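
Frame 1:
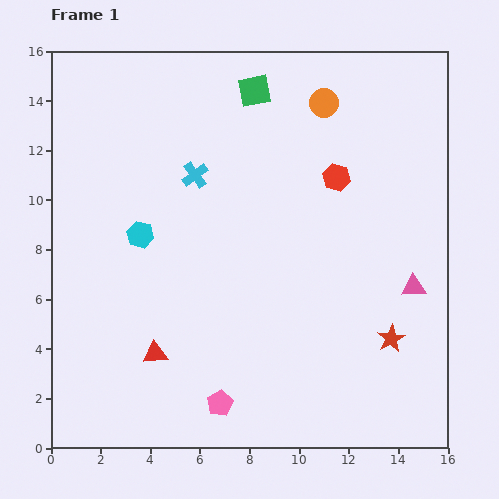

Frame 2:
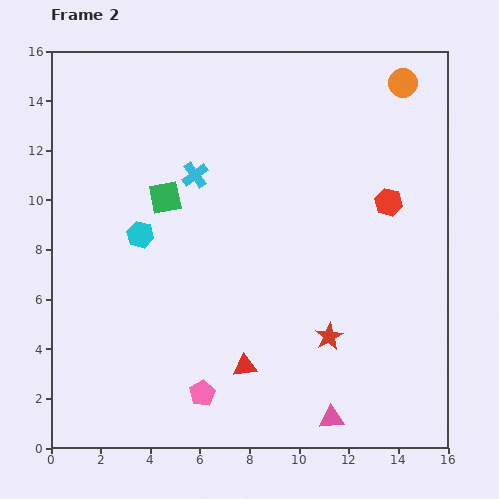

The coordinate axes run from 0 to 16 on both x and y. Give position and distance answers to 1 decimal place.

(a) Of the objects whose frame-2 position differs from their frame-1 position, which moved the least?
the pink pentagon

(moved 0.8)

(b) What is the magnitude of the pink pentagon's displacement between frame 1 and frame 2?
0.8

The pink pentagon moved from (6.8, 1.8) to (6.1, 2.2), a distance of √(0.7² + 0.4²) ≈ 0.8.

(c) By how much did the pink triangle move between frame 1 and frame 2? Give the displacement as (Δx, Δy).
(-3.3, -5.3)

The pink triangle was at (14.6, 6.5) in frame 1 and (11.3, 1.2) in frame 2.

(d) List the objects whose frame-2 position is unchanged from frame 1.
the cyan hexagon, the cyan cross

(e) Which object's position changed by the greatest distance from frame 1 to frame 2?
the pink triangle

(moved 6.2; next 5.6)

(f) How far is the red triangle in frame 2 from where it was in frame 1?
3.6

The red triangle moved from (4.2, 3.8) to (7.8, 3.3), a distance of √(3.6² + 0.5²) ≈ 3.6.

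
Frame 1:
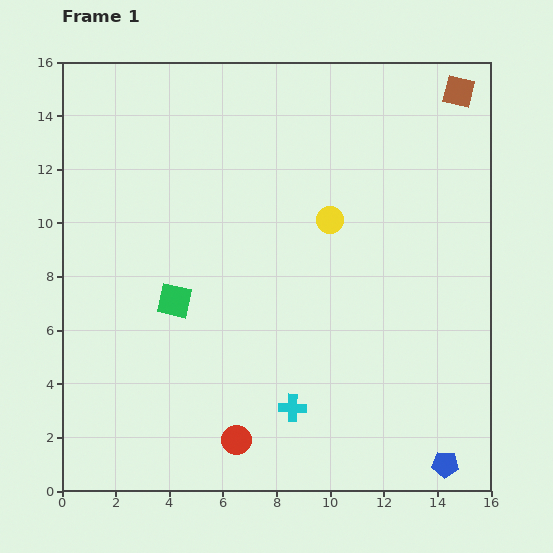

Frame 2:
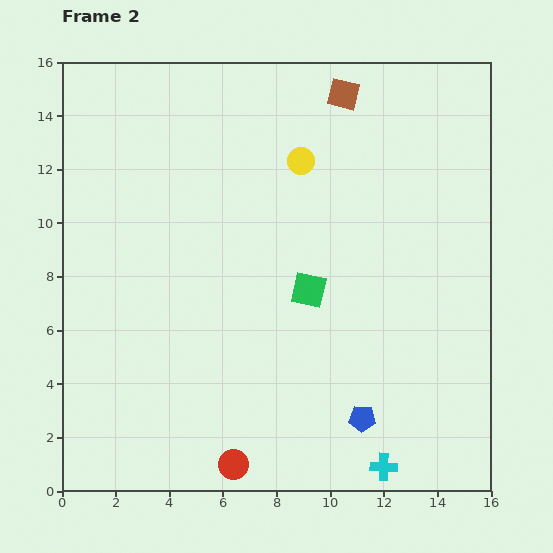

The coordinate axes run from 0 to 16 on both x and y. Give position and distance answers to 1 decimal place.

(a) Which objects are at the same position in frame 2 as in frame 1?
none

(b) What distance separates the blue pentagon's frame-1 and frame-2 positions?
3.5

The blue pentagon moved from (14.3, 1.0) to (11.2, 2.7), a distance of √(3.1² + 1.7²) ≈ 3.5.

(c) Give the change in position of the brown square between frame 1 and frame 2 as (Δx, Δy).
(-4.3, -0.1)

The brown square was at (14.8, 14.9) in frame 1 and (10.5, 14.8) in frame 2.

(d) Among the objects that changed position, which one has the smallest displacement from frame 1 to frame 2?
the red circle

(moved 0.9)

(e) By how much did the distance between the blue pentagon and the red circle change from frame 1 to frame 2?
-2.8

Distance in frame 1: 7.9. Distance in frame 2: 5.1.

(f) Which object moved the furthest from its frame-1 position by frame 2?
the green square

(moved 5.0; next 4.3)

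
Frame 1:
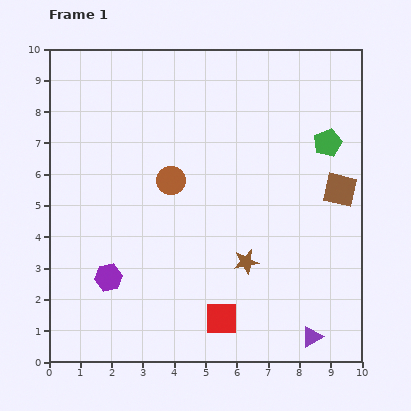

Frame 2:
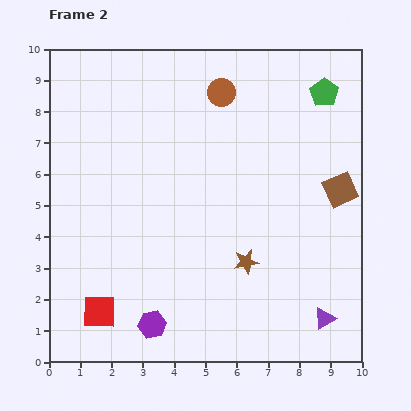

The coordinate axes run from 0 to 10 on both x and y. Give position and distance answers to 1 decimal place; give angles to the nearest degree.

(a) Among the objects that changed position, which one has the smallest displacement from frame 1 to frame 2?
the purple triangle

(moved 0.7)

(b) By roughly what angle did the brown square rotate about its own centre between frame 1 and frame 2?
37° counter-clockwise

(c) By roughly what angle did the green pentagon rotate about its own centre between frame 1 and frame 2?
15° counter-clockwise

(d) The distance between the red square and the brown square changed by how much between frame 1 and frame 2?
+3.0

Distance in frame 1: 5.6. Distance in frame 2: 8.6.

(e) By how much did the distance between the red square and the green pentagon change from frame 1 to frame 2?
+3.4

Distance in frame 1: 6.6. Distance in frame 2: 10.0.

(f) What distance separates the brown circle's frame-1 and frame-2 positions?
3.2

The brown circle moved from (3.9, 5.8) to (5.5, 8.6), a distance of √(1.6² + 2.8²) ≈ 3.2.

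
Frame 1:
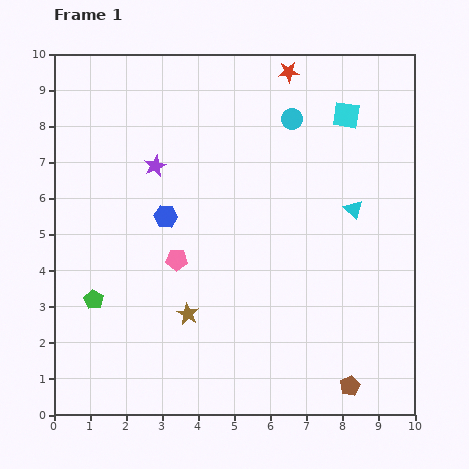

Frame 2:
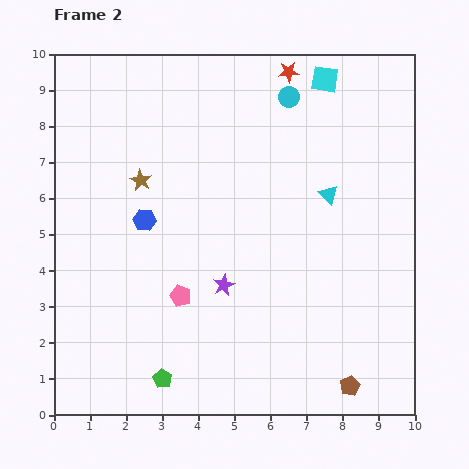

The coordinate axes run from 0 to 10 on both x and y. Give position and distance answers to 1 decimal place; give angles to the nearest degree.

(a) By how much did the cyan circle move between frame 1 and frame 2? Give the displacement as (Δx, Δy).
(-0.1, 0.6)

The cyan circle was at (6.6, 8.2) in frame 1 and (6.5, 8.8) in frame 2.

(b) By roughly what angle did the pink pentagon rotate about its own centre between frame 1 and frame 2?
19° clockwise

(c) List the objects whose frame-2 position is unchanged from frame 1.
the red star, the brown pentagon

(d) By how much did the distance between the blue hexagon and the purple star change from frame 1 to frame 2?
+1.4

Distance in frame 1: 1.4. Distance in frame 2: 2.8.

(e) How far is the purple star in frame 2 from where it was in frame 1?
3.8

The purple star moved from (2.8, 6.9) to (4.7, 3.6), a distance of √(1.9² + 3.3²) ≈ 3.8.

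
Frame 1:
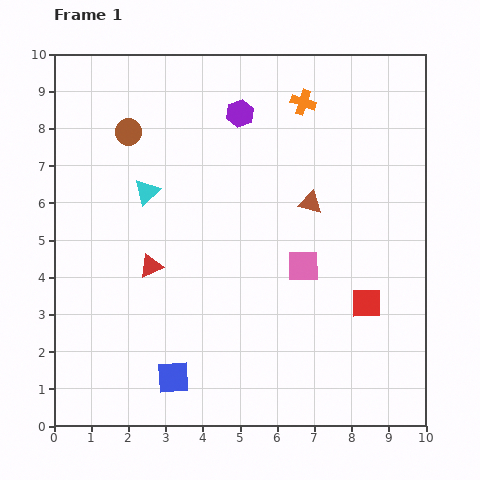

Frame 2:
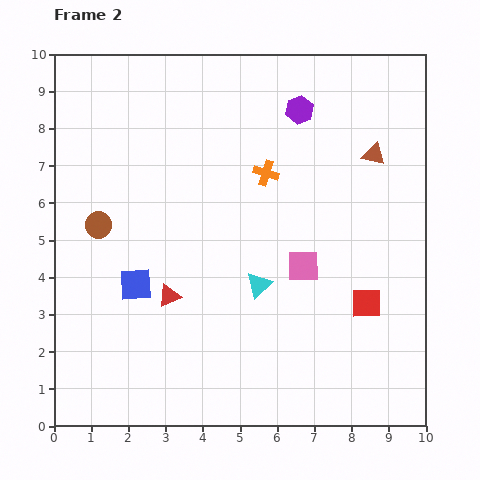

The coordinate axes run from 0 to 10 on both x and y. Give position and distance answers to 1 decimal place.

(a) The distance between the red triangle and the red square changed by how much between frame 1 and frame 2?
-0.6

Distance in frame 1: 5.9. Distance in frame 2: 5.3.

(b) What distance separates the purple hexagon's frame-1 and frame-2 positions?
1.6

The purple hexagon moved from (5.0, 8.4) to (6.6, 8.5), a distance of √(1.6² + 0.1²) ≈ 1.6.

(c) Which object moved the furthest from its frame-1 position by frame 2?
the cyan triangle

(moved 3.9; next 2.7)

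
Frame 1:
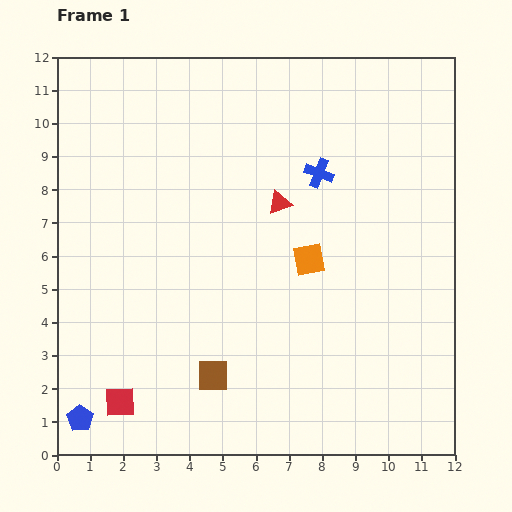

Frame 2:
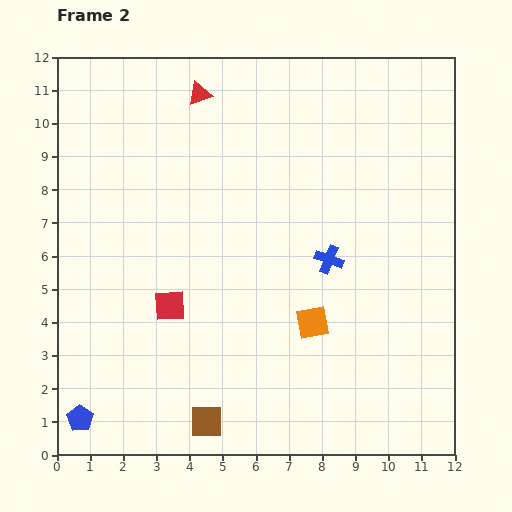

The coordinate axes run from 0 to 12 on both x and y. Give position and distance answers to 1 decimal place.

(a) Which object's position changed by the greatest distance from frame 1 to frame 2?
the red triangle

(moved 4.1; next 3.3)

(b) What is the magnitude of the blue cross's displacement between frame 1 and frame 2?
2.6

The blue cross moved from (7.9, 8.5) to (8.2, 5.9), a distance of √(0.3² + 2.6²) ≈ 2.6.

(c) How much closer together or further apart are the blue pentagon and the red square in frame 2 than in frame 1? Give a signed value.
+3.0

Distance in frame 1: 1.3. Distance in frame 2: 4.3.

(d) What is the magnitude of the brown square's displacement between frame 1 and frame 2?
1.4

The brown square moved from (4.7, 2.4) to (4.5, 1.0), a distance of √(0.2² + 1.4²) ≈ 1.4.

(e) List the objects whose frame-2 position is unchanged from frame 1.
the blue pentagon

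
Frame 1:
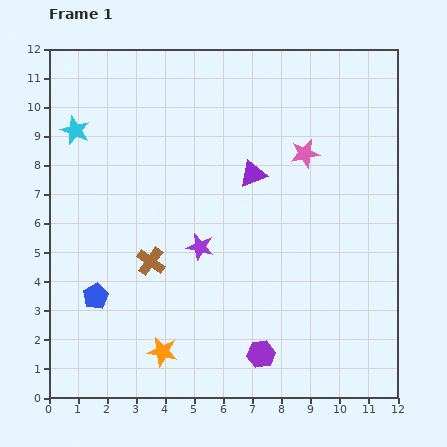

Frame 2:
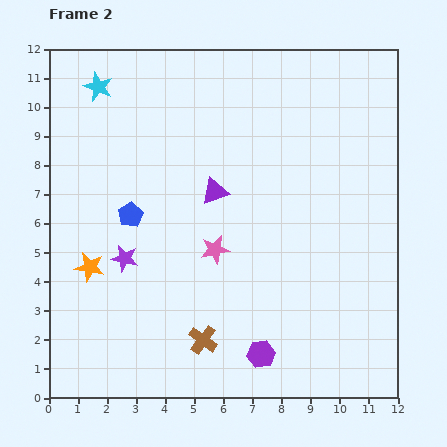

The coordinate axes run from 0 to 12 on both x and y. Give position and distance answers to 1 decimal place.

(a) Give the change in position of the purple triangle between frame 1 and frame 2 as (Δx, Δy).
(-1.3, -0.6)

The purple triangle was at (7.0, 7.7) in frame 1 and (5.7, 7.1) in frame 2.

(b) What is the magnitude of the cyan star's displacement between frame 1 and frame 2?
1.7

The cyan star moved from (0.9, 9.2) to (1.7, 10.7), a distance of √(0.8² + 1.5²) ≈ 1.7.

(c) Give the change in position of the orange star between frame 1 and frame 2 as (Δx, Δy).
(-2.5, 2.9)

The orange star was at (3.9, 1.6) in frame 1 and (1.4, 4.5) in frame 2.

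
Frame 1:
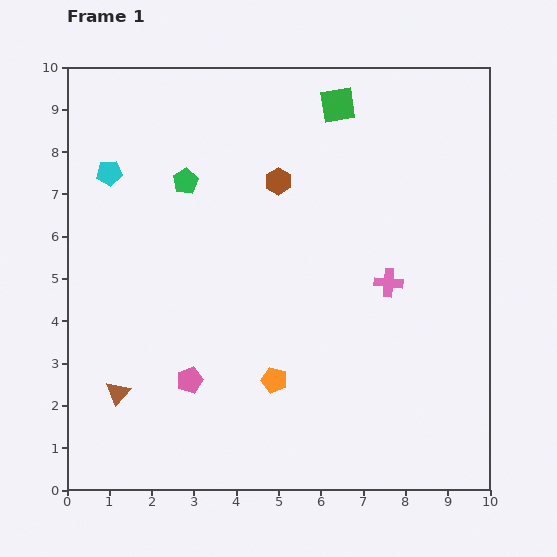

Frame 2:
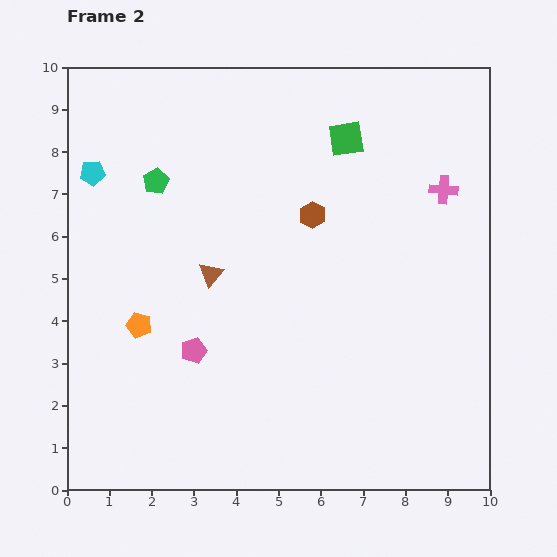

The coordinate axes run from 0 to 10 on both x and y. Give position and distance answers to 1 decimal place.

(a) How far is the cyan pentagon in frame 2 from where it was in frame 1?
0.4

The cyan pentagon moved from (1.0, 7.5) to (0.6, 7.5), a distance of √(0.4² + 0.0²) ≈ 0.4.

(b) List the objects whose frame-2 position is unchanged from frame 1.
none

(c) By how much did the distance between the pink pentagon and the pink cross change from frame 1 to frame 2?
+1.8

Distance in frame 1: 5.2. Distance in frame 2: 7.0.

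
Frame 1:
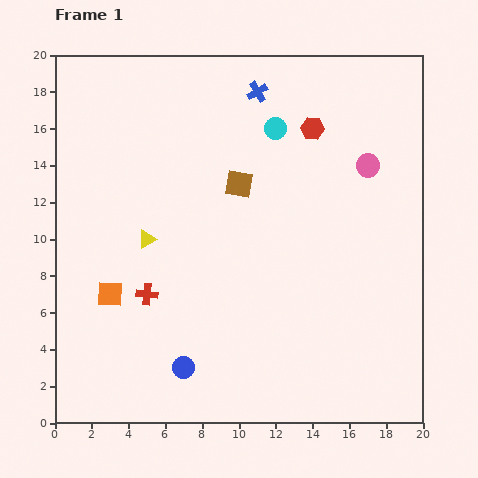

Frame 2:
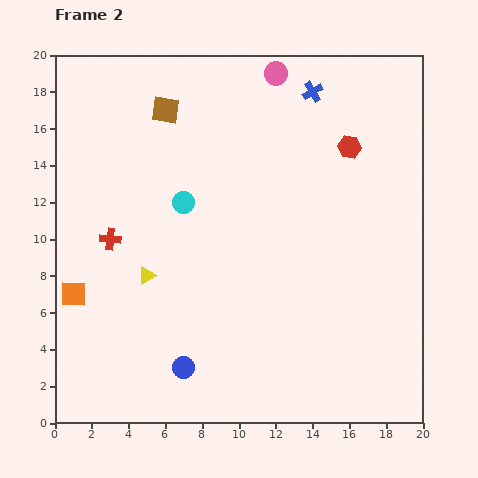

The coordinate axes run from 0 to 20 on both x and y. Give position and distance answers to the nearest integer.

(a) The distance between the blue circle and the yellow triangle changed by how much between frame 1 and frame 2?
-2

Distance in frame 1: 7. Distance in frame 2: 5.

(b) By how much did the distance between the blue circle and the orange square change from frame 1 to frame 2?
+1

Distance in frame 1: 6. Distance in frame 2: 7.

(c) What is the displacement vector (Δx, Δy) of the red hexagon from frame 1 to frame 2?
(2, -1)

The red hexagon was at (14, 16) in frame 1 and (16, 15) in frame 2.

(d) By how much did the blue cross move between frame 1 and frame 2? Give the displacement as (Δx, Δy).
(3, 0)

The blue cross was at (11, 18) in frame 1 and (14, 18) in frame 2.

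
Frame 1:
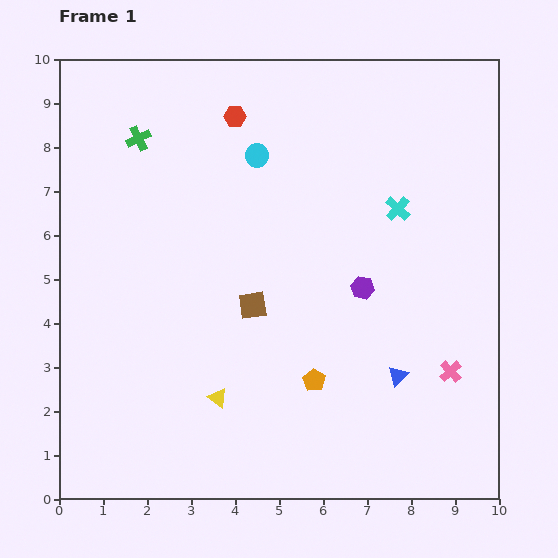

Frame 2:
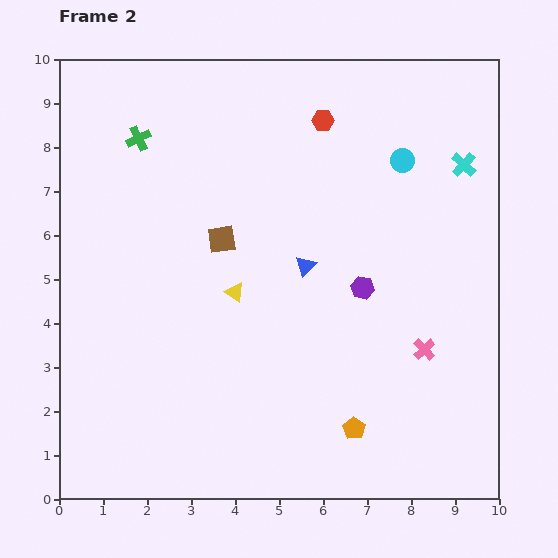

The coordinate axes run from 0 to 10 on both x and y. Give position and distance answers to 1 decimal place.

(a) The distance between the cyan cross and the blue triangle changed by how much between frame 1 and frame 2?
+0.5

Distance in frame 1: 3.8. Distance in frame 2: 4.3.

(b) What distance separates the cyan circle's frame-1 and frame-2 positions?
3.3

The cyan circle moved from (4.5, 7.8) to (7.8, 7.7), a distance of √(3.3² + 0.1²) ≈ 3.3.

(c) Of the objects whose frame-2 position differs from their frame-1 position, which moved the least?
the pink cross

(moved 0.8)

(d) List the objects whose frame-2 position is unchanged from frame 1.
the green cross, the purple hexagon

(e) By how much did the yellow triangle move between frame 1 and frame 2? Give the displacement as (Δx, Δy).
(0.4, 2.4)

The yellow triangle was at (3.6, 2.3) in frame 1 and (4.0, 4.7) in frame 2.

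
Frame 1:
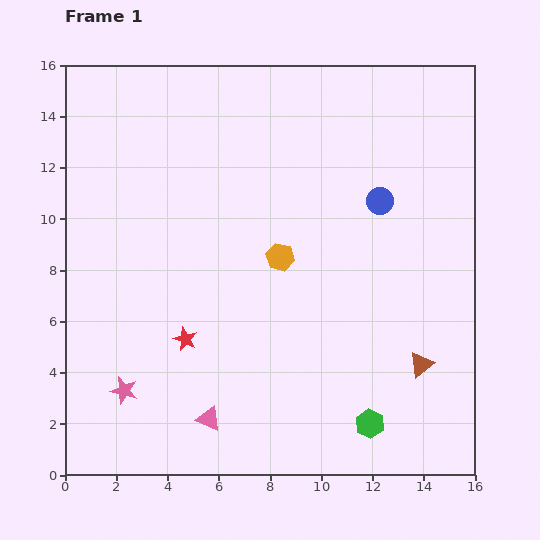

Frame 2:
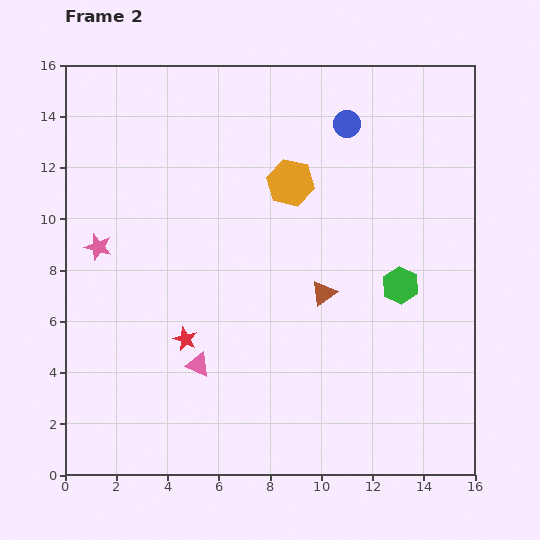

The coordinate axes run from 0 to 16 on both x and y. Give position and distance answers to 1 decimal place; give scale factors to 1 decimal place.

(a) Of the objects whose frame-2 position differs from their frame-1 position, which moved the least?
the pink triangle

(moved 2.1)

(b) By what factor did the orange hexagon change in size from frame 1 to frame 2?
1.7×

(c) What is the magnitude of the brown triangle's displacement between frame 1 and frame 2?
4.7

The brown triangle moved from (13.9, 4.3) to (10.1, 7.1), a distance of √(3.8² + 2.8²) ≈ 4.7.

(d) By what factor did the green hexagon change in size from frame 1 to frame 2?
1.3×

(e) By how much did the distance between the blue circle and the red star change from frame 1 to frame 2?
+1.2

Distance in frame 1: 9.3. Distance in frame 2: 10.5.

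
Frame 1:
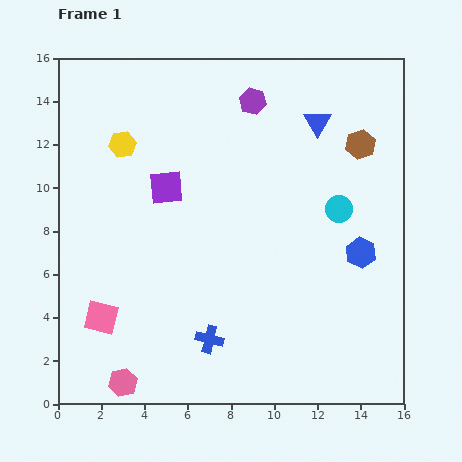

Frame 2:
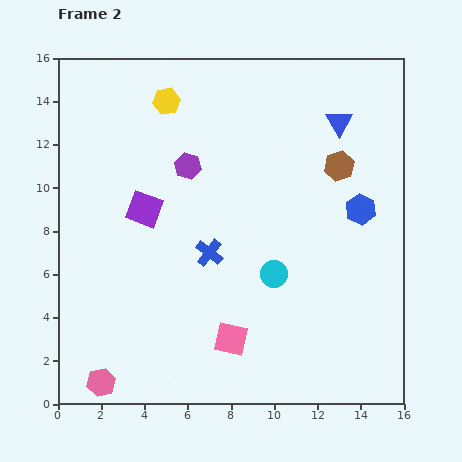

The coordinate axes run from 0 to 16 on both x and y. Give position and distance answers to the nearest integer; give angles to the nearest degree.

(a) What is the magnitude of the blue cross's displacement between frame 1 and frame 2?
4

The blue cross moved from (7, 3) to (7, 7), a distance of √(0² + 4²) ≈ 4.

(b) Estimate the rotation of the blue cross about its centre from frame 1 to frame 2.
24° clockwise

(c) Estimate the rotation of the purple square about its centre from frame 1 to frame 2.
26° clockwise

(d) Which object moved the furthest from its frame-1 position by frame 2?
the pink square

(moved 6; next 4)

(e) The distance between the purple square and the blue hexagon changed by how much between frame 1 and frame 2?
+1

Distance in frame 1: 9. Distance in frame 2: 10.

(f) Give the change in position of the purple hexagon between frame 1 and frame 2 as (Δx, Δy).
(-3, -3)

The purple hexagon was at (9, 14) in frame 1 and (6, 11) in frame 2.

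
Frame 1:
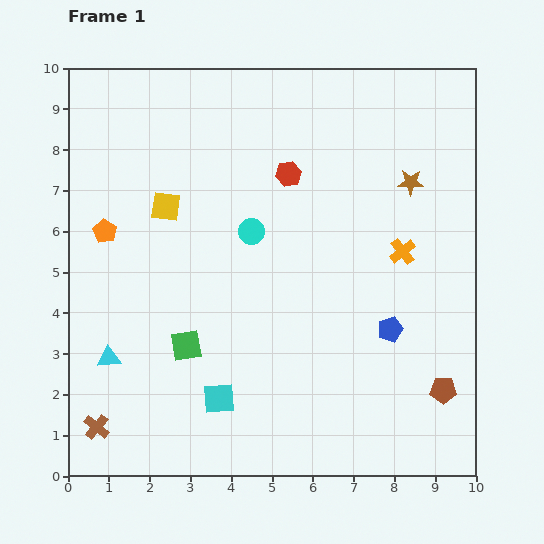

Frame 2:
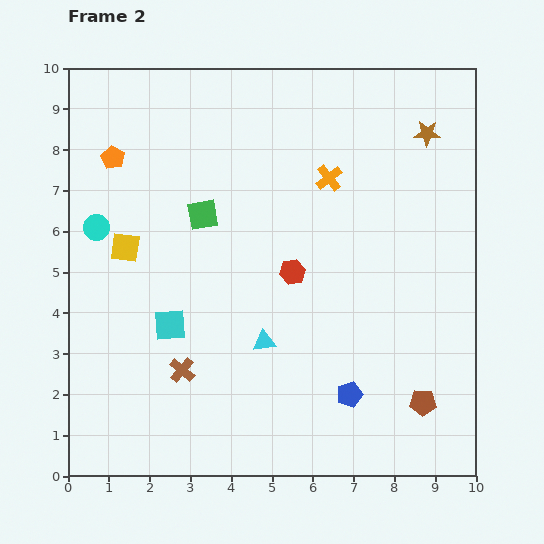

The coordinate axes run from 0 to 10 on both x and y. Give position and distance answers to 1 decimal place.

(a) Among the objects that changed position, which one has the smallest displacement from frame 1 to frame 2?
the brown pentagon

(moved 0.6)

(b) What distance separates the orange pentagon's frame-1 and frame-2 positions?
1.8

The orange pentagon moved from (0.9, 6.0) to (1.1, 7.8), a distance of √(0.2² + 1.8²) ≈ 1.8.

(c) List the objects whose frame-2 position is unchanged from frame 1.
none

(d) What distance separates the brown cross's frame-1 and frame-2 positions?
2.5

The brown cross moved from (0.7, 1.2) to (2.8, 2.6), a distance of √(2.1² + 1.4²) ≈ 2.5.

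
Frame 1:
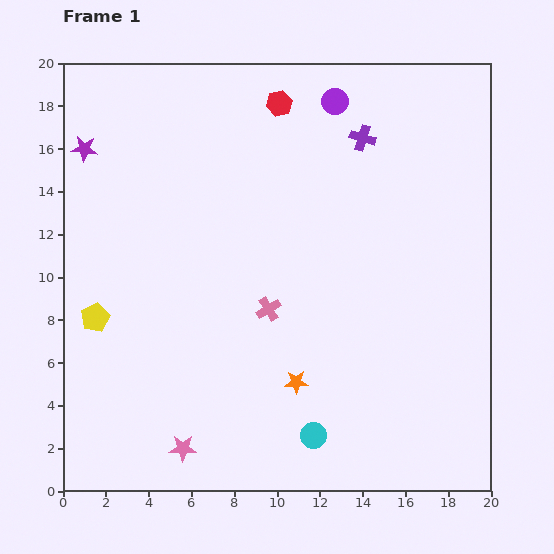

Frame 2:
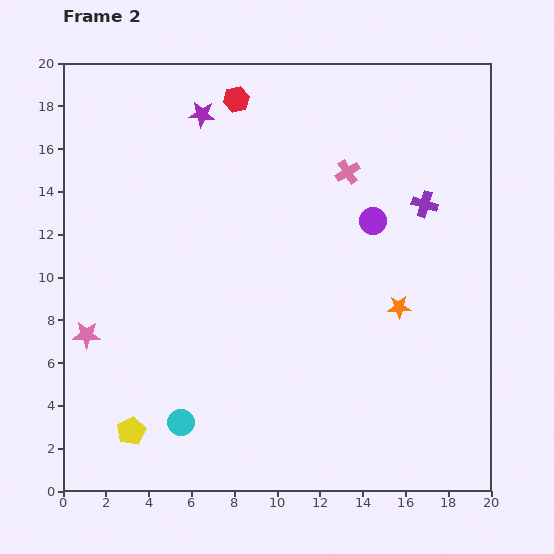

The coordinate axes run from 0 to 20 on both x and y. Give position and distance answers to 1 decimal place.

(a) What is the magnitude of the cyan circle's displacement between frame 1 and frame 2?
6.2

The cyan circle moved from (11.7, 2.6) to (5.5, 3.2), a distance of √(6.2² + 0.6²) ≈ 6.2.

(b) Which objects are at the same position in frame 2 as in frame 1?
none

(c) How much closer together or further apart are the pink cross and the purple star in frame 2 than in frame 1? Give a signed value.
-4.1

Distance in frame 1: 11.4. Distance in frame 2: 7.3.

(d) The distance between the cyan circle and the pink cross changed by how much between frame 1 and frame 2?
+7.8

Distance in frame 1: 6.3. Distance in frame 2: 14.1.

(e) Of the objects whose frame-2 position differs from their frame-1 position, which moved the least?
the red hexagon

(moved 2.0)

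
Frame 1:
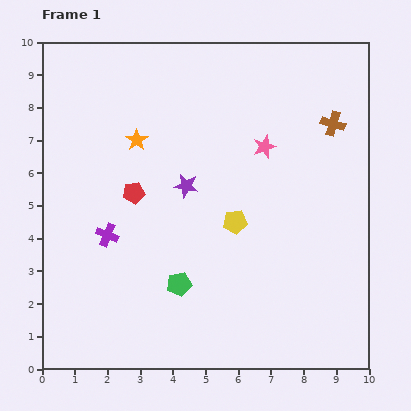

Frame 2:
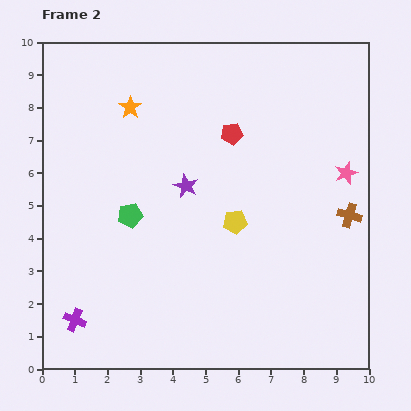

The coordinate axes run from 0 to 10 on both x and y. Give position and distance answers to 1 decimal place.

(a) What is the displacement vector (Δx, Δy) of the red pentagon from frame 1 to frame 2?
(3.0, 1.8)

The red pentagon was at (2.8, 5.4) in frame 1 and (5.8, 7.2) in frame 2.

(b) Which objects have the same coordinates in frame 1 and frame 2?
the purple star, the yellow pentagon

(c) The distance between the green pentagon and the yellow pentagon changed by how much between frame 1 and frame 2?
+0.7

Distance in frame 1: 2.5. Distance in frame 2: 3.2.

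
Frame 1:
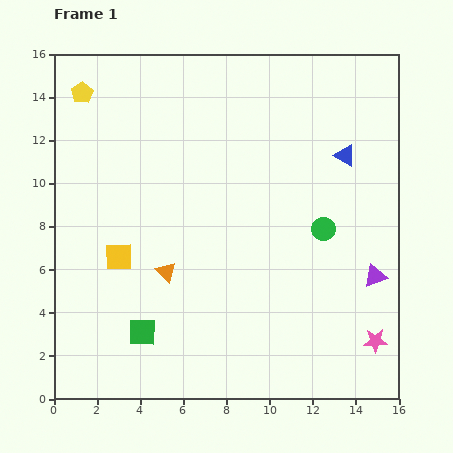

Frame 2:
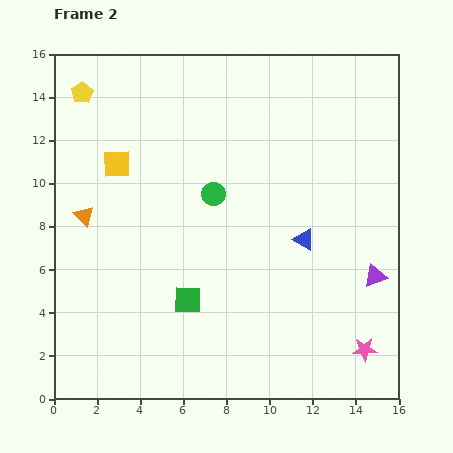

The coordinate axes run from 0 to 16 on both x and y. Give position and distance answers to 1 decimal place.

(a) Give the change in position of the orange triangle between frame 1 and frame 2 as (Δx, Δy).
(-3.8, 2.6)

The orange triangle was at (5.2, 5.9) in frame 1 and (1.4, 8.5) in frame 2.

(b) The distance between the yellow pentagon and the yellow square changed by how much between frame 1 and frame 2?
-4.1

Distance in frame 1: 7.8. Distance in frame 2: 3.7.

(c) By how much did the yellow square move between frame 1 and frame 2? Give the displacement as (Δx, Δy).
(-0.1, 4.3)

The yellow square was at (3.0, 6.6) in frame 1 and (2.9, 10.9) in frame 2.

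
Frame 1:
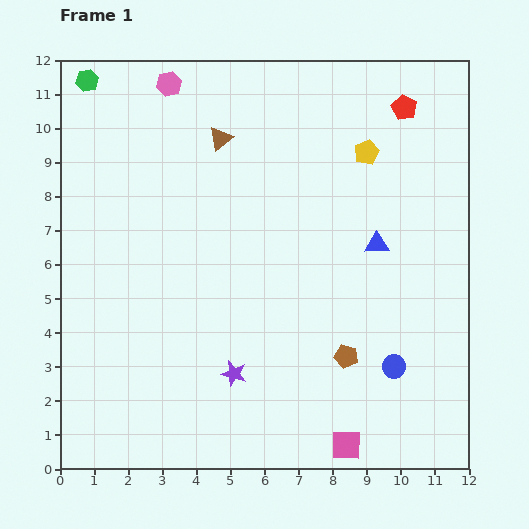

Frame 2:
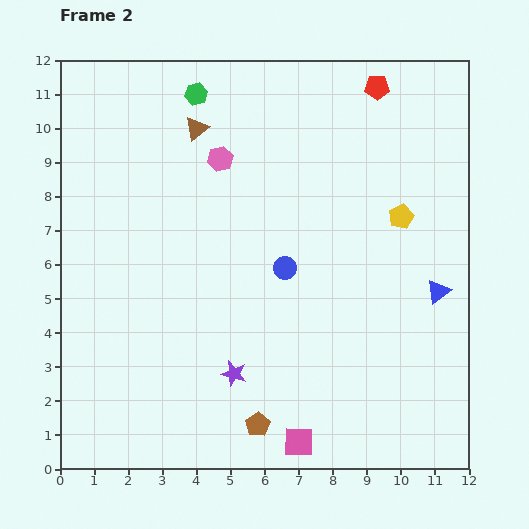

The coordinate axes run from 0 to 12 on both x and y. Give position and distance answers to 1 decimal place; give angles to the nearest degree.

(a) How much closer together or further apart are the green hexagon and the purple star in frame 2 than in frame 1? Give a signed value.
-1.3

Distance in frame 1: 9.6. Distance in frame 2: 8.3.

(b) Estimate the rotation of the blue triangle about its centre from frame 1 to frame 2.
37° counter-clockwise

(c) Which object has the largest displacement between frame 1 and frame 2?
the blue circle

(moved 4.3; next 3.3)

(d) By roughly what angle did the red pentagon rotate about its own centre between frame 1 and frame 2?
27° counter-clockwise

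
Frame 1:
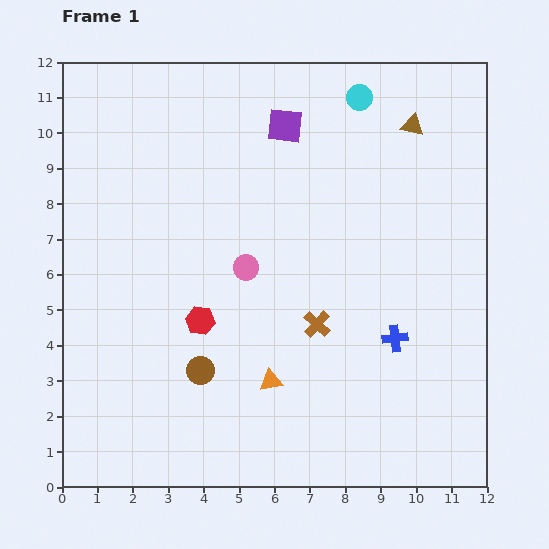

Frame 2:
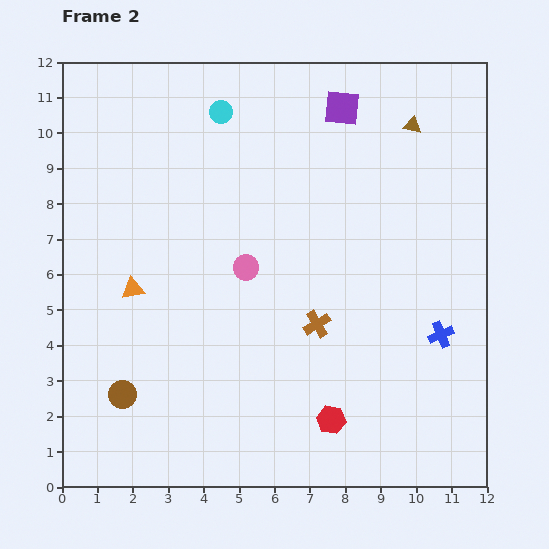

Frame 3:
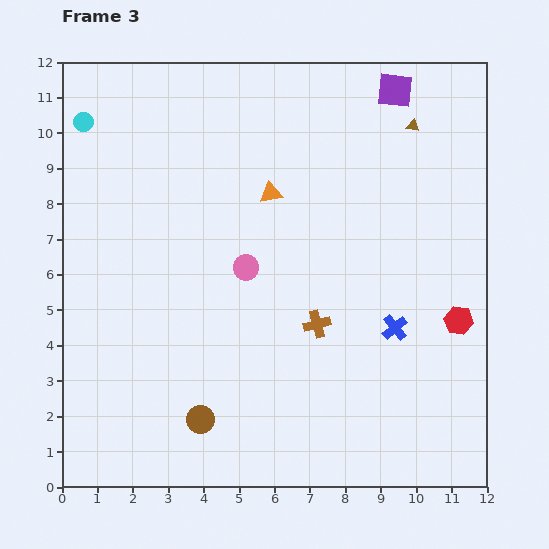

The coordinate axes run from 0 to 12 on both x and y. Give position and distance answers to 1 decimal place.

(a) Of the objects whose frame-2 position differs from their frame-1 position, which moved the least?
the blue cross

(moved 1.3)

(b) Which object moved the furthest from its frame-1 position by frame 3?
the cyan circle

(moved 7.8; next 7.3)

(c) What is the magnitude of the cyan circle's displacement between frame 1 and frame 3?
7.8

The cyan circle moved from (8.4, 11.0) to (0.6, 10.3), a distance of √(7.8² + 0.7²) ≈ 7.8.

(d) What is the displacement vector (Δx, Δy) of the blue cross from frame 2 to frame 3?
(-1.3, 0.2)

The blue cross was at (10.7, 4.3) in frame 2 and (9.4, 4.5) in frame 3.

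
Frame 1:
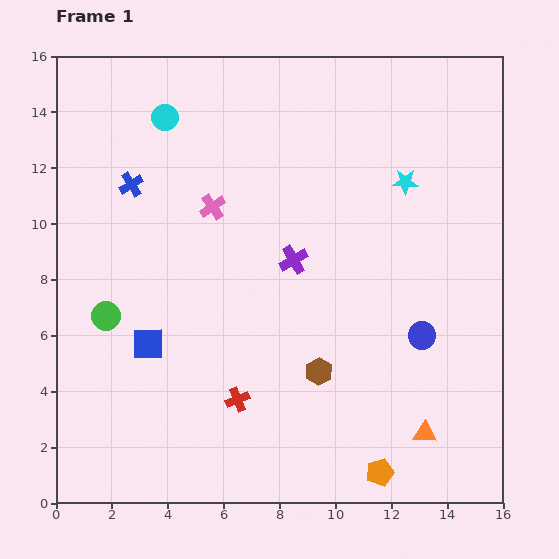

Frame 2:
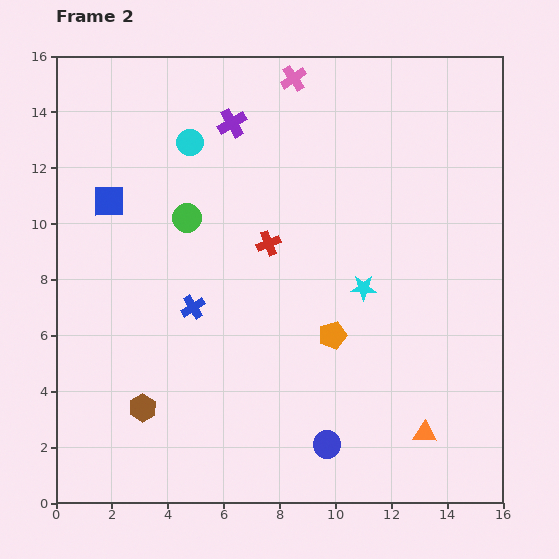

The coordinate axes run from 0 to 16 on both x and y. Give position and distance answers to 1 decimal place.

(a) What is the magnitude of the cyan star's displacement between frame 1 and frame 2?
4.1

The cyan star moved from (12.5, 11.5) to (11.0, 7.7), a distance of √(1.5² + 3.8²) ≈ 4.1.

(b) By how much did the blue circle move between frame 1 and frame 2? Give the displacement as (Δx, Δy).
(-3.4, -3.9)

The blue circle was at (13.1, 6.0) in frame 1 and (9.7, 2.1) in frame 2.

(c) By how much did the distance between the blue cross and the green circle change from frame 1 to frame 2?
-1.6

Distance in frame 1: 4.8. Distance in frame 2: 3.2.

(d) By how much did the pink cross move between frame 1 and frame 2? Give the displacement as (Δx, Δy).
(2.9, 4.6)

The pink cross was at (5.6, 10.6) in frame 1 and (8.5, 15.2) in frame 2.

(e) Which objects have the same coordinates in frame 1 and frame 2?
the orange triangle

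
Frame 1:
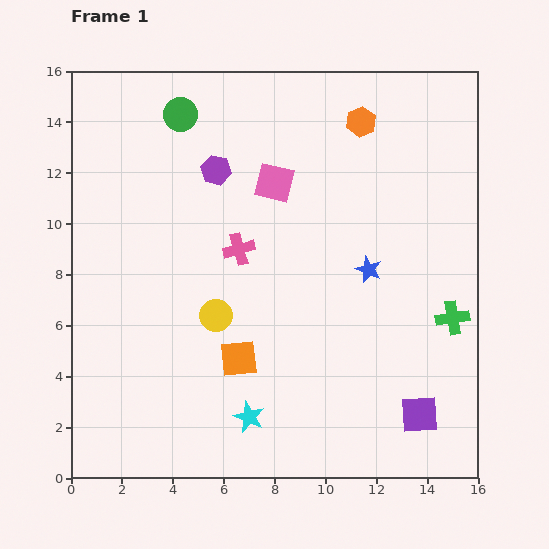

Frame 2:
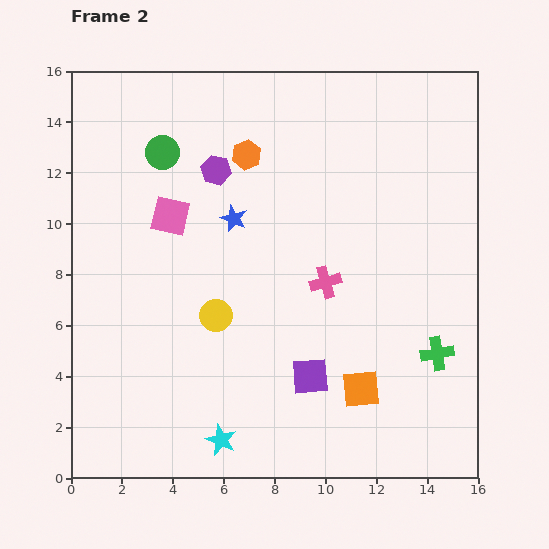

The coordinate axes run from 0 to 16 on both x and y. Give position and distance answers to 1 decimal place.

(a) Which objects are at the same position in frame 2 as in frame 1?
the yellow circle, the purple hexagon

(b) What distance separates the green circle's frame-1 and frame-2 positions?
1.7

The green circle moved from (4.3, 14.3) to (3.6, 12.8), a distance of √(0.7² + 1.5²) ≈ 1.7.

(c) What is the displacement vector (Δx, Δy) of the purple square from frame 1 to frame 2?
(-4.3, 1.5)

The purple square was at (13.7, 2.5) in frame 1 and (9.4, 4.0) in frame 2.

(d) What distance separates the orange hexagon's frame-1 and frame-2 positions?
4.7

The orange hexagon moved from (11.4, 14.0) to (6.9, 12.7), a distance of √(4.5² + 1.3²) ≈ 4.7.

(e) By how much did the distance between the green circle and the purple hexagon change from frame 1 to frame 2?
-0.4

Distance in frame 1: 2.6. Distance in frame 2: 2.2.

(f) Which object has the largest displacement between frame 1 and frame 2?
the blue star

(moved 5.7; next 4.9)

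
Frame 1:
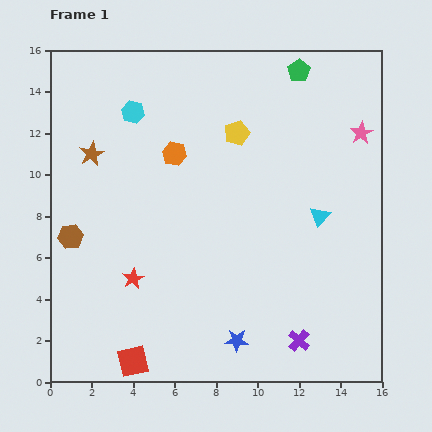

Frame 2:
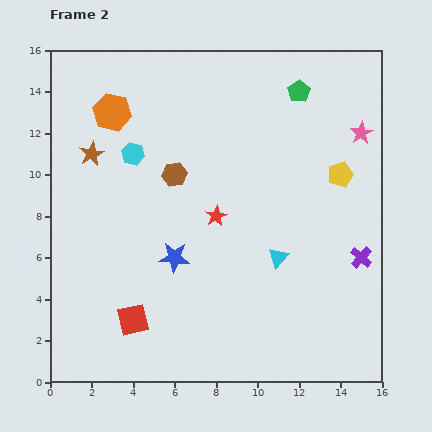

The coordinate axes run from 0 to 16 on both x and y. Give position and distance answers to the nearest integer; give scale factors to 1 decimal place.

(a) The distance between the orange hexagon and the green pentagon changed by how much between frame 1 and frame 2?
+2

Distance in frame 1: 7. Distance in frame 2: 9.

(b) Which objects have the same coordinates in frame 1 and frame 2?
the brown star, the pink star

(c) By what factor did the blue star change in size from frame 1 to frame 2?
1.3×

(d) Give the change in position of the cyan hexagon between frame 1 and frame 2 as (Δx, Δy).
(0, -2)

The cyan hexagon was at (4, 13) in frame 1 and (4, 11) in frame 2.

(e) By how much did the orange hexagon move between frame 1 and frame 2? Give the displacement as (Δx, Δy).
(-3, 2)

The orange hexagon was at (6, 11) in frame 1 and (3, 13) in frame 2.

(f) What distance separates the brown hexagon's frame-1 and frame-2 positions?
6

The brown hexagon moved from (1, 7) to (6, 10), a distance of √(5² + 3²) ≈ 6.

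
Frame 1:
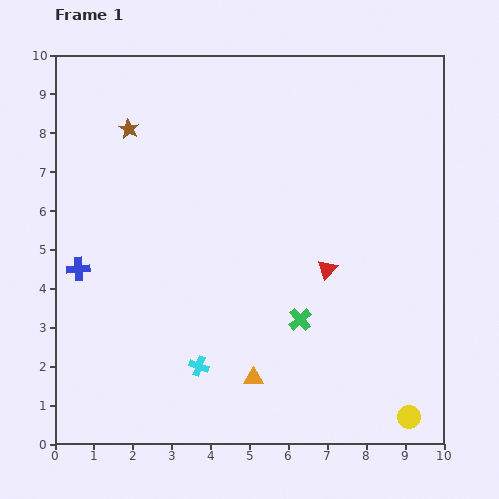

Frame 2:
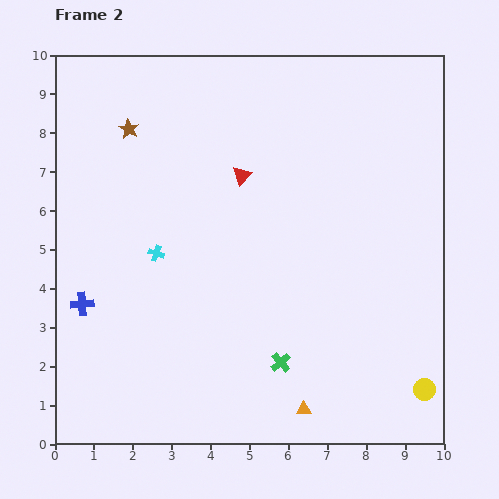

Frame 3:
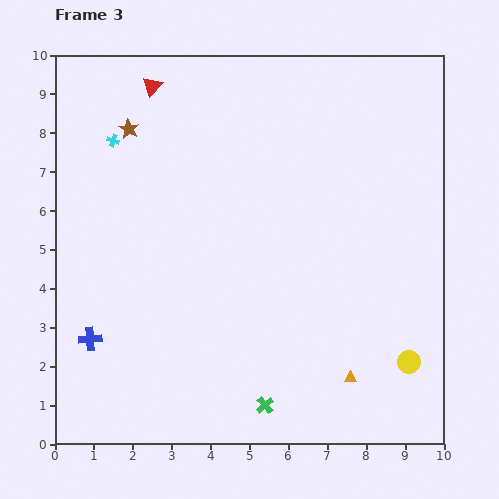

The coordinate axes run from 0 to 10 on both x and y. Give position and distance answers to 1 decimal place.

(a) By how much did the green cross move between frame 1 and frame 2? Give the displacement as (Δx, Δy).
(-0.5, -1.1)

The green cross was at (6.3, 3.2) in frame 1 and (5.8, 2.1) in frame 2.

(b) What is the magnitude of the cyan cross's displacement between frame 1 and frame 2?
3.1

The cyan cross moved from (3.7, 2.0) to (2.6, 4.9), a distance of √(1.1² + 2.9²) ≈ 3.1.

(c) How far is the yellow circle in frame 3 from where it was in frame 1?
1.4

The yellow circle moved from (9.1, 0.7) to (9.1, 2.1), a distance of √(0.0² + 1.4²) ≈ 1.4.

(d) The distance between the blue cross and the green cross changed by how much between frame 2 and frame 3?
-0.5

Distance in frame 2: 5.3. Distance in frame 3: 4.8.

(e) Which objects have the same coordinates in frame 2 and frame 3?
the brown star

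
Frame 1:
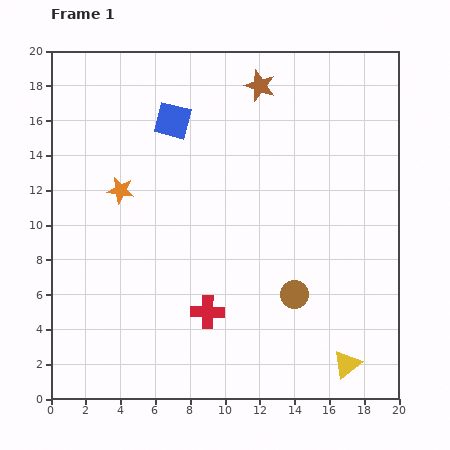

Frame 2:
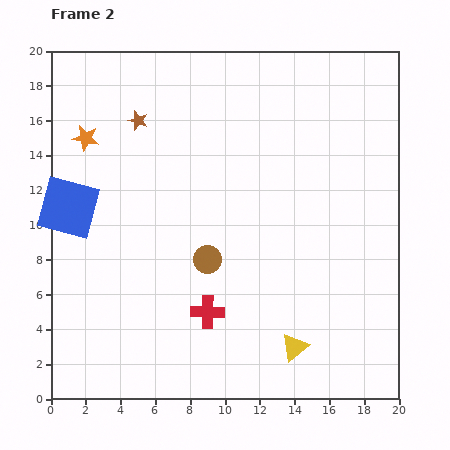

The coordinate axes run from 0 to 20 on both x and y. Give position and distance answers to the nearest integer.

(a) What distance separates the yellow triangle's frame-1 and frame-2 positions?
3

The yellow triangle moved from (17, 2) to (14, 3), a distance of √(3² + 1²) ≈ 3.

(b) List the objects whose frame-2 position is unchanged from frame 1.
the red cross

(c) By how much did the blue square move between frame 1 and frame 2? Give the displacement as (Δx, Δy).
(-6, -5)

The blue square was at (7, 16) in frame 1 and (1, 11) in frame 2.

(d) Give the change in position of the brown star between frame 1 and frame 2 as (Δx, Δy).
(-7, -2)

The brown star was at (12, 18) in frame 1 and (5, 16) in frame 2.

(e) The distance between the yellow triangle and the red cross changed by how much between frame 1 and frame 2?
-4

Distance in frame 1: 9. Distance in frame 2: 5.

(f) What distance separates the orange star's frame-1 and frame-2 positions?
4

The orange star moved from (4, 12) to (2, 15), a distance of √(2² + 3²) ≈ 4.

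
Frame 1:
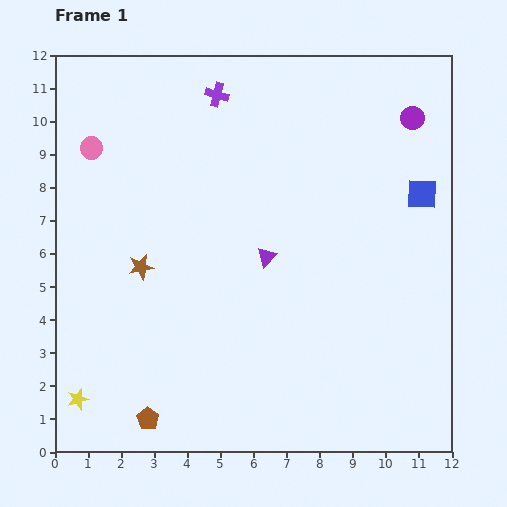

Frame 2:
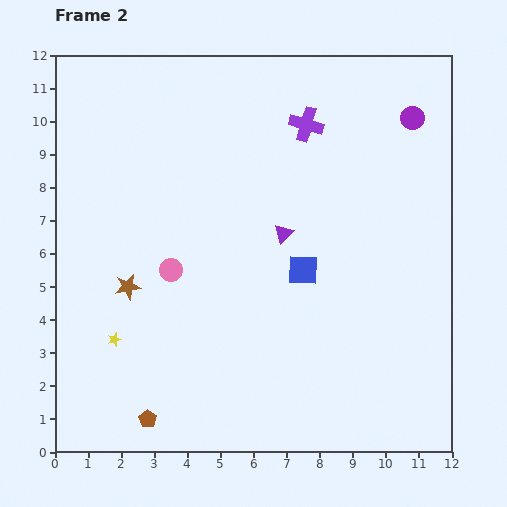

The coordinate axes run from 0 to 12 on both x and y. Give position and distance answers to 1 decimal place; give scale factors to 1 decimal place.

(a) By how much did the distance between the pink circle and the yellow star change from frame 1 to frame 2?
-4.9

Distance in frame 1: 7.6. Distance in frame 2: 2.7.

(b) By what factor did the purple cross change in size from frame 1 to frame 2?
1.4×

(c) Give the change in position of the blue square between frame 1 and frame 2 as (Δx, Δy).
(-3.6, -2.3)

The blue square was at (11.1, 7.8) in frame 1 and (7.5, 5.5) in frame 2.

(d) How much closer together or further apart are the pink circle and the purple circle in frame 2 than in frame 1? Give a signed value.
-1.1

Distance in frame 1: 9.7. Distance in frame 2: 8.6.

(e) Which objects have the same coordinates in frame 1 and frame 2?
the purple circle, the brown pentagon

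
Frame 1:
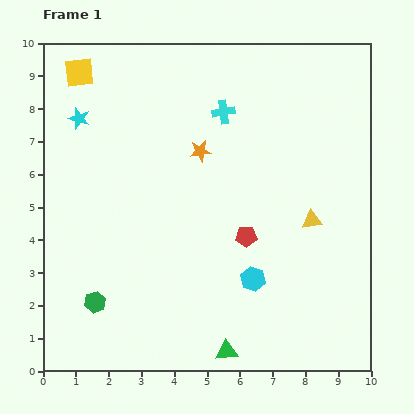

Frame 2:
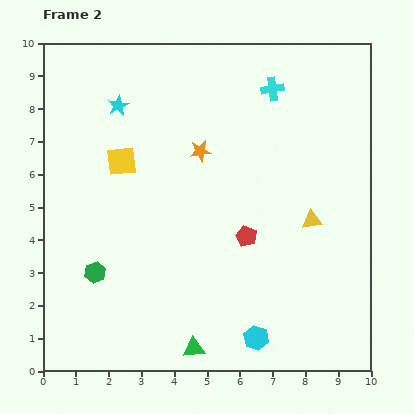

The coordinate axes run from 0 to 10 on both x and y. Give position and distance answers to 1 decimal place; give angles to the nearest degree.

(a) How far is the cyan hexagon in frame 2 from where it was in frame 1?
1.8

The cyan hexagon moved from (6.4, 2.8) to (6.5, 1.0), a distance of √(0.1² + 1.8²) ≈ 1.8.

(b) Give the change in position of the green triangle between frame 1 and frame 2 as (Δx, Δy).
(-1.0, 0.1)

The green triangle was at (5.6, 0.6) in frame 1 and (4.6, 0.7) in frame 2.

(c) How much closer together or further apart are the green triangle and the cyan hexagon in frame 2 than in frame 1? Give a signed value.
-0.4

Distance in frame 1: 2.3. Distance in frame 2: 1.9.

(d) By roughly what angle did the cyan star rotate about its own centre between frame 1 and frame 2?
27° clockwise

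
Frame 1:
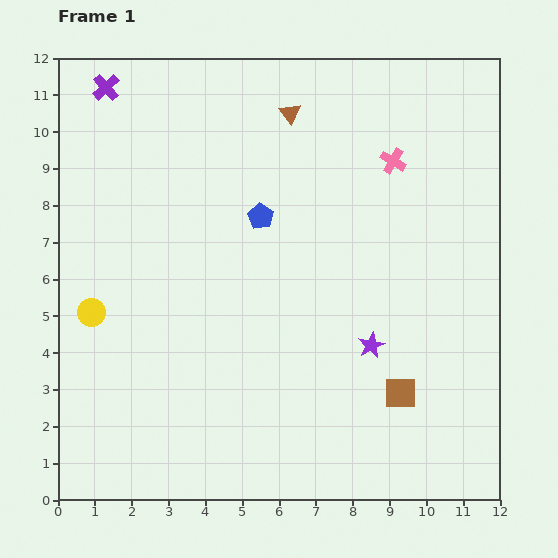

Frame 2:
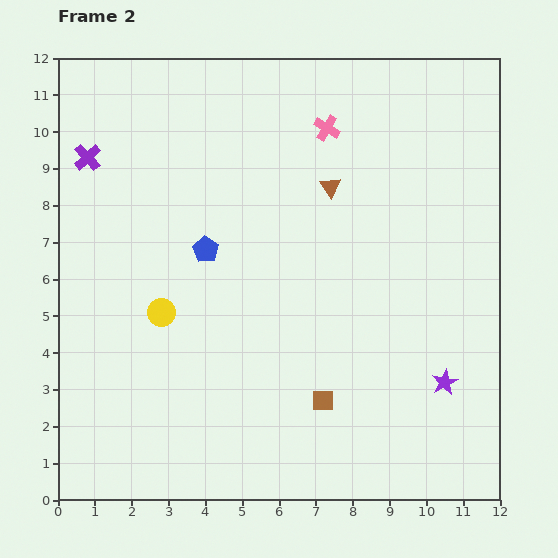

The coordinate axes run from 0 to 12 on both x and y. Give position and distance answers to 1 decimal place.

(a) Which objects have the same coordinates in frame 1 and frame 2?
none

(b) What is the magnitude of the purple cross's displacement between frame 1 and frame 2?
2.0

The purple cross moved from (1.3, 11.2) to (0.8, 9.3), a distance of √(0.5² + 1.9²) ≈ 2.0.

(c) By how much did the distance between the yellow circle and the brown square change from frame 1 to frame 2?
-3.7

Distance in frame 1: 8.7. Distance in frame 2: 5.0.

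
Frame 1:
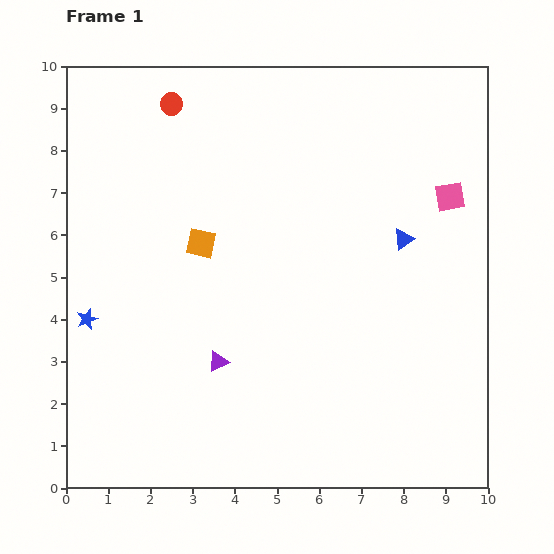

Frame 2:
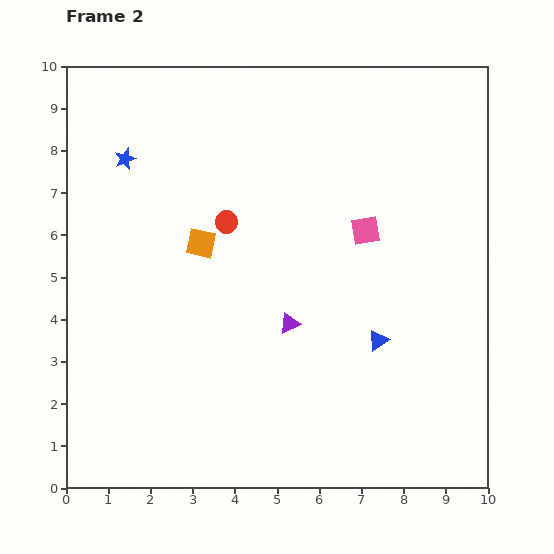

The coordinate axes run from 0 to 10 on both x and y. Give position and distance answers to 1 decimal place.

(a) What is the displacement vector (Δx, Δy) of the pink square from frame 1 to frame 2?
(-2.0, -0.8)

The pink square was at (9.1, 6.9) in frame 1 and (7.1, 6.1) in frame 2.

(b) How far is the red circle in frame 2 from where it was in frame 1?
3.1

The red circle moved from (2.5, 9.1) to (3.8, 6.3), a distance of √(1.3² + 2.8²) ≈ 3.1.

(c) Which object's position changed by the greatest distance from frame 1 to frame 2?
the blue star

(moved 3.9; next 3.1)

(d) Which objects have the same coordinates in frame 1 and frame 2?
the orange square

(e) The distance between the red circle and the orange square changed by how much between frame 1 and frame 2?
-2.6

Distance in frame 1: 3.4. Distance in frame 2: 0.8.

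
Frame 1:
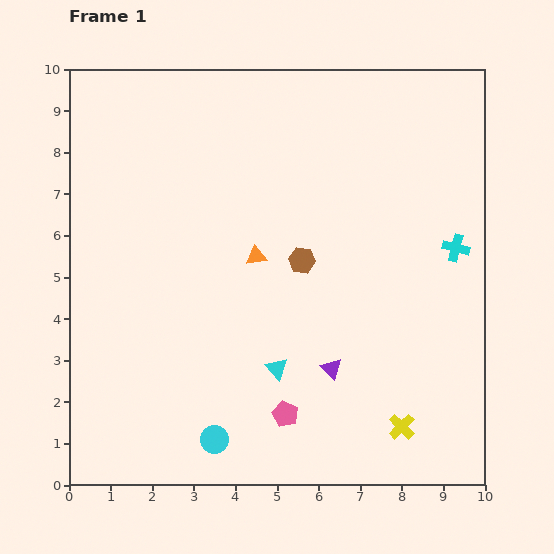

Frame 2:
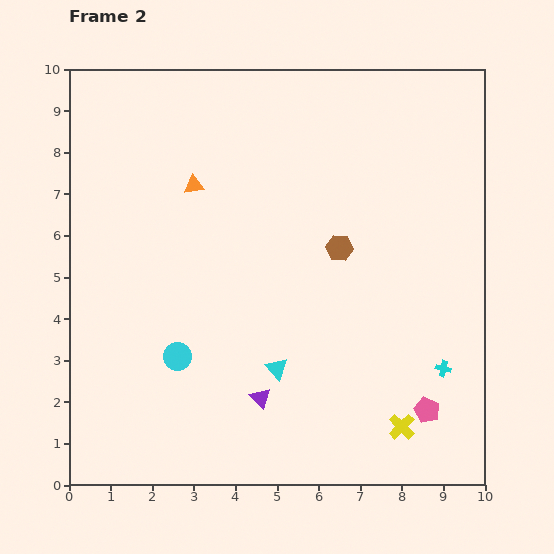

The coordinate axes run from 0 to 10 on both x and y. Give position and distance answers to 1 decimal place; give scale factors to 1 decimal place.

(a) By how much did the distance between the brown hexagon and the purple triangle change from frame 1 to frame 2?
+1.4

Distance in frame 1: 2.7. Distance in frame 2: 4.1.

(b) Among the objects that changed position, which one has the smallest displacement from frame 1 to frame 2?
the brown hexagon

(moved 0.9)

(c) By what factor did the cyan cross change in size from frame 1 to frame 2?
0.6×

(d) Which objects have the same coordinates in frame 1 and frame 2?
the yellow cross, the cyan triangle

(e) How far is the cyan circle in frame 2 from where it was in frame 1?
2.2

The cyan circle moved from (3.5, 1.1) to (2.6, 3.1), a distance of √(0.9² + 2.0²) ≈ 2.2.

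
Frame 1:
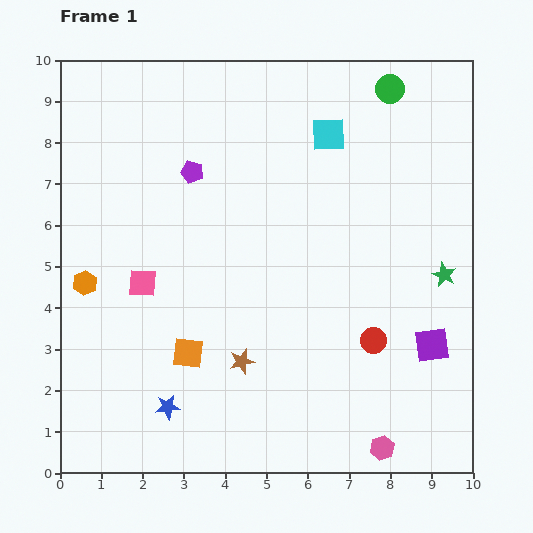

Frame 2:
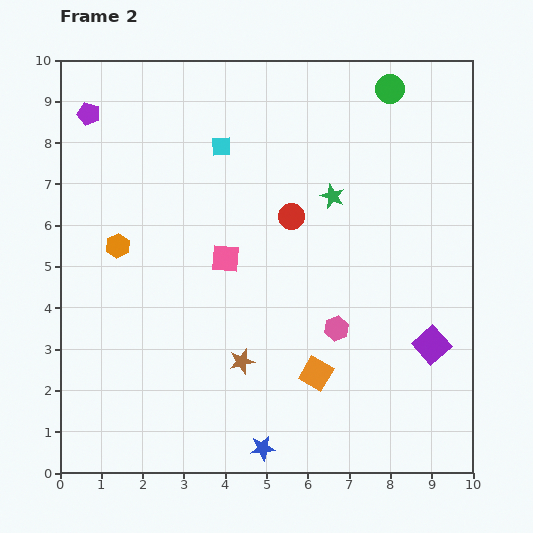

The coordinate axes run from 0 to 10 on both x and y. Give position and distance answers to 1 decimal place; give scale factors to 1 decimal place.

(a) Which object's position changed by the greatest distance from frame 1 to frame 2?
the red circle

(moved 3.6; next 3.3)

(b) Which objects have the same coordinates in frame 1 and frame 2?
the purple square, the brown star, the green circle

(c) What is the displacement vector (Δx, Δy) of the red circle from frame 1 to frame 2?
(-2.0, 3.0)

The red circle was at (7.6, 3.2) in frame 1 and (5.6, 6.2) in frame 2.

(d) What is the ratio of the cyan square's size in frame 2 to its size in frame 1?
0.6×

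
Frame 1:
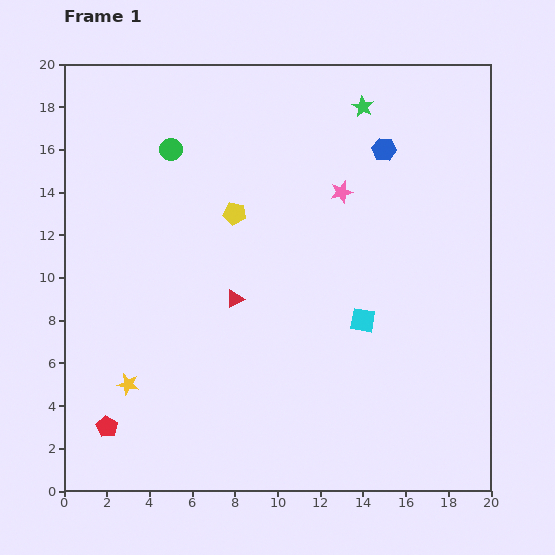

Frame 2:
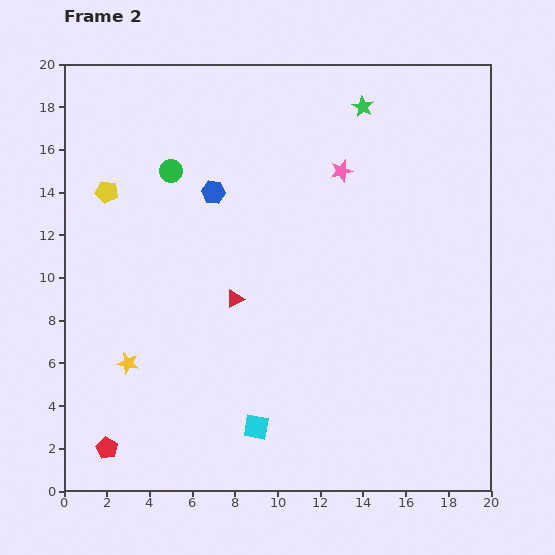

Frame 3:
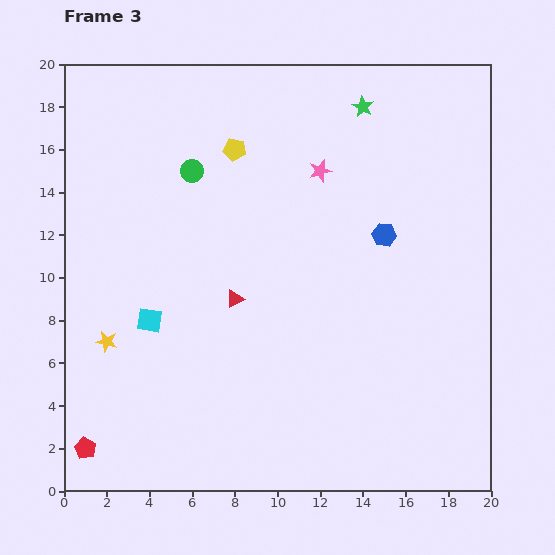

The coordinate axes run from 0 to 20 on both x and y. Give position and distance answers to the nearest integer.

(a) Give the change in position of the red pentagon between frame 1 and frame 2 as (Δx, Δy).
(0, -1)

The red pentagon was at (2, 3) in frame 1 and (2, 2) in frame 2.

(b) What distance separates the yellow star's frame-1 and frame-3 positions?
2

The yellow star moved from (3, 5) to (2, 7), a distance of √(1² + 2²) ≈ 2.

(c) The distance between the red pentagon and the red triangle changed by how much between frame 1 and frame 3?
+2

Distance in frame 1: 8. Distance in frame 3: 10.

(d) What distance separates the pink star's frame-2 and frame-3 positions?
1

The pink star moved from (13, 15) to (12, 15), a distance of √(1² + 0²) ≈ 1.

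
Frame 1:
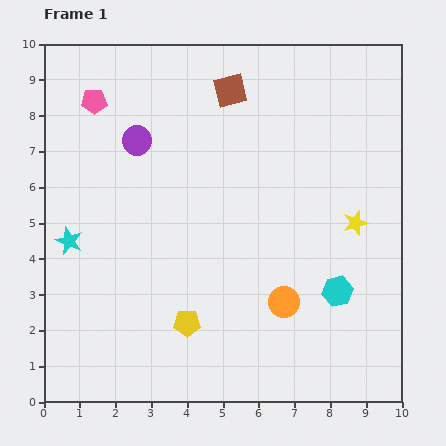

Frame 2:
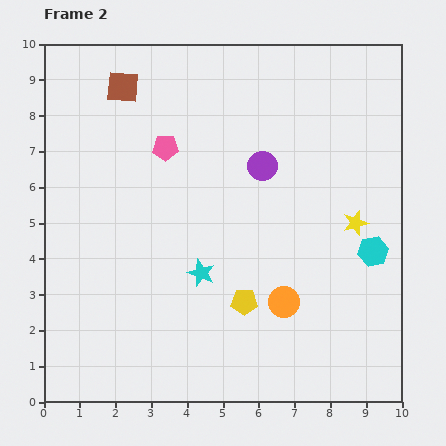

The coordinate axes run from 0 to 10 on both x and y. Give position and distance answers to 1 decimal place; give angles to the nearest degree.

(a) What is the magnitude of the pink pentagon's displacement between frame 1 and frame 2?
2.4

The pink pentagon moved from (1.4, 8.4) to (3.4, 7.1), a distance of √(2.0² + 1.3²) ≈ 2.4.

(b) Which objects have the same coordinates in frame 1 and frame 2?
the orange circle, the yellow star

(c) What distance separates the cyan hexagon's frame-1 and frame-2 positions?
1.5

The cyan hexagon moved from (8.2, 3.1) to (9.2, 4.2), a distance of √(1.0² + 1.1²) ≈ 1.5.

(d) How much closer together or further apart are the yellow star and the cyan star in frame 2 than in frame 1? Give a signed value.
-3.5

Distance in frame 1: 8.0. Distance in frame 2: 4.5.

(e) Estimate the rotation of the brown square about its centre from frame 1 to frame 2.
18° clockwise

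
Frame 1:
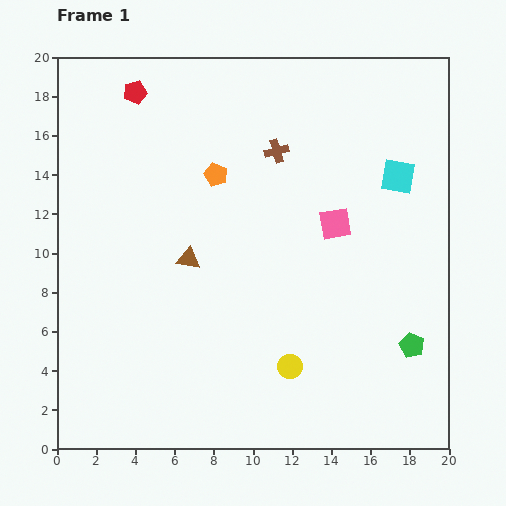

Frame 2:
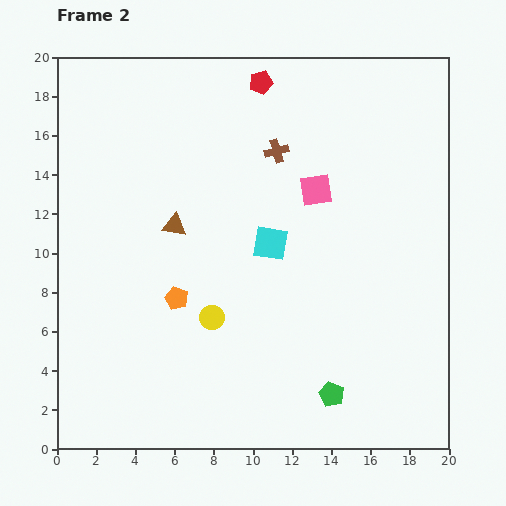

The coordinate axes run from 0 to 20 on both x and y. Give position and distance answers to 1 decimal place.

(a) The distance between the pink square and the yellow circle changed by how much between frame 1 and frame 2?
+0.7

Distance in frame 1: 7.7. Distance in frame 2: 8.4.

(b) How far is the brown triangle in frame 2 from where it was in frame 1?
1.8

The brown triangle moved from (6.7, 9.7) to (6.0, 11.4), a distance of √(0.7² + 1.7²) ≈ 1.8.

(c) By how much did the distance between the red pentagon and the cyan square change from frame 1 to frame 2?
-5.9

Distance in frame 1: 14.1. Distance in frame 2: 8.2.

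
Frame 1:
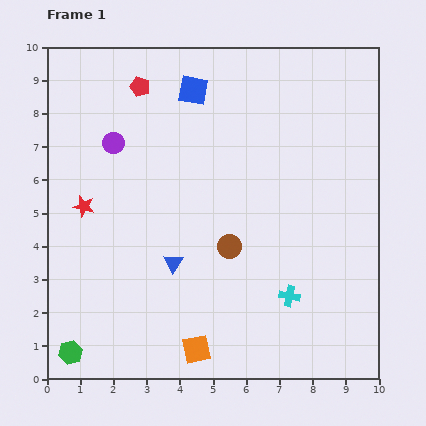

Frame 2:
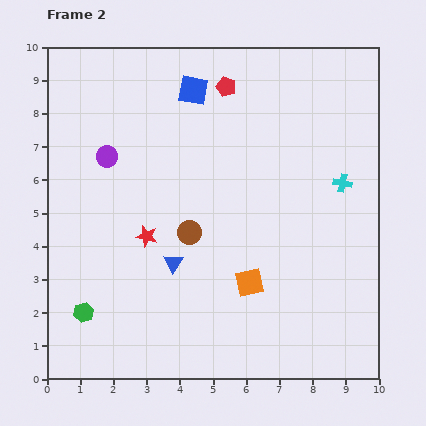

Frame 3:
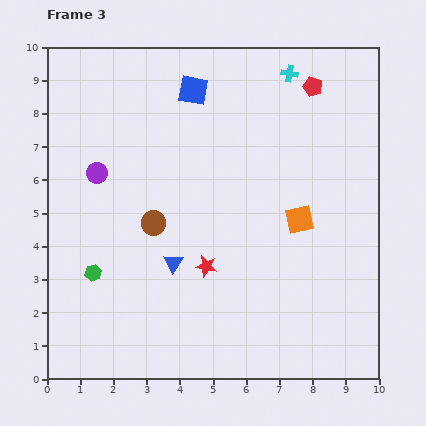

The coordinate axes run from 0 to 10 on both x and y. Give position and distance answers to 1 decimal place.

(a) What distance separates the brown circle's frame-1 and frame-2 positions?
1.3

The brown circle moved from (5.5, 4.0) to (4.3, 4.4), a distance of √(1.2² + 0.4²) ≈ 1.3.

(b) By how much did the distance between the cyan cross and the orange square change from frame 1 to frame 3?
+1.2

Distance in frame 1: 3.2. Distance in frame 3: 4.4.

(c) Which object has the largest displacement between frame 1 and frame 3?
the cyan cross

(moved 6.7; next 5.2)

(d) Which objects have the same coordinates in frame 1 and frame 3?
the blue triangle, the blue square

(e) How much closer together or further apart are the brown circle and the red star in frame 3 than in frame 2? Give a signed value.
+0.8

Distance in frame 2: 1.3. Distance in frame 3: 2.1.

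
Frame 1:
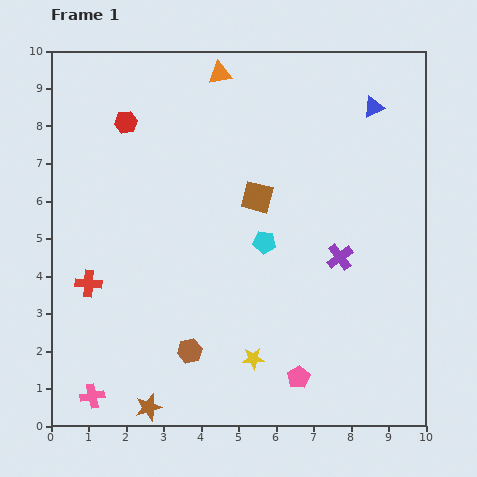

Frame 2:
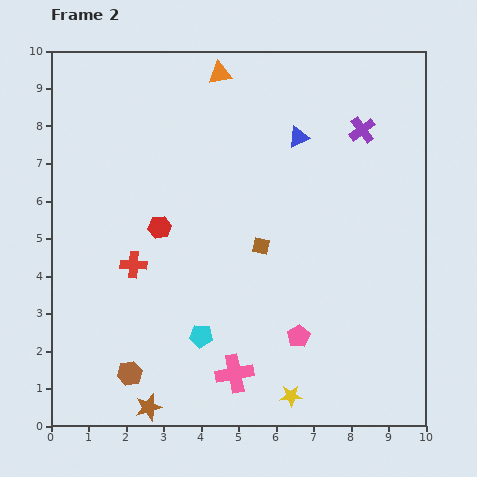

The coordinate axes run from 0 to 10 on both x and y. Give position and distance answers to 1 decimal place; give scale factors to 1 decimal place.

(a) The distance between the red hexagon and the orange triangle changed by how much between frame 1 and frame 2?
+1.6

Distance in frame 1: 2.8. Distance in frame 2: 4.4.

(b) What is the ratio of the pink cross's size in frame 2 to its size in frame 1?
1.6×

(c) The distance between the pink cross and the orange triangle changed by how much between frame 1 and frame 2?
-1.2

Distance in frame 1: 9.2. Distance in frame 2: 8.0.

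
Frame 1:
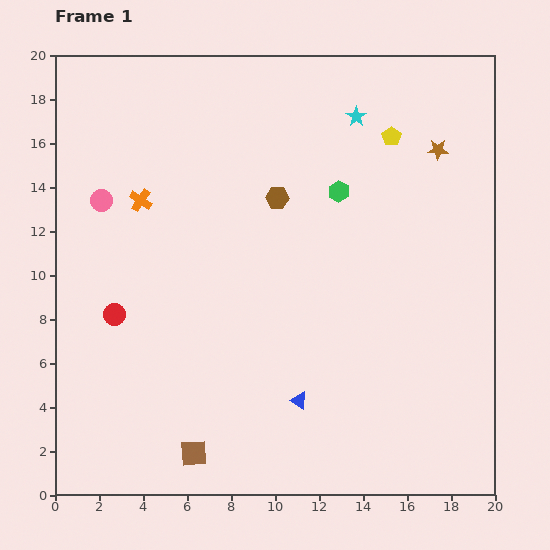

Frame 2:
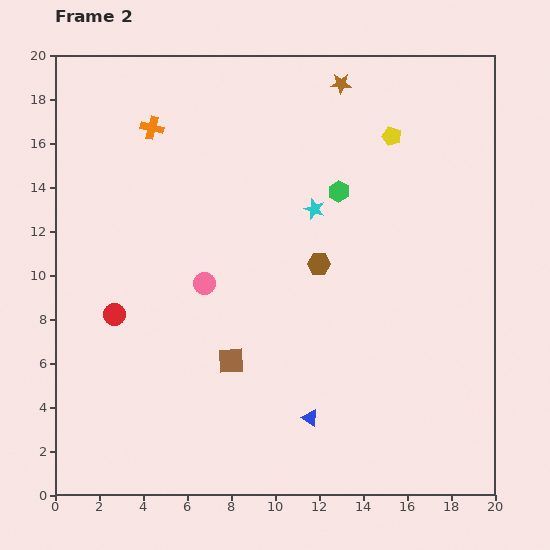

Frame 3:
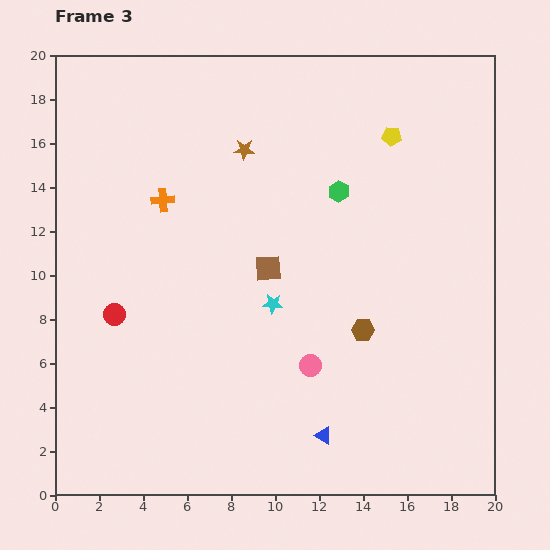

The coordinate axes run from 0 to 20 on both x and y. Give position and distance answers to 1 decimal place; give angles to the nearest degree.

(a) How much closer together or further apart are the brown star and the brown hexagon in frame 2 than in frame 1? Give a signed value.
+0.7

Distance in frame 1: 7.6. Distance in frame 2: 8.3.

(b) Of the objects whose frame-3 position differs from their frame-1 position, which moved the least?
the orange cross

(moved 1.0)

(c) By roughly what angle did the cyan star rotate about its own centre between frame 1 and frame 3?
31° counter-clockwise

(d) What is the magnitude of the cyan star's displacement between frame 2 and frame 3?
4.7

The cyan star moved from (11.8, 13.0) to (9.9, 8.7), a distance of √(1.9² + 4.3²) ≈ 4.7.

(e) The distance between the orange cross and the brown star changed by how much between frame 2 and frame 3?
-4.4

Distance in frame 2: 8.8. Distance in frame 3: 4.4.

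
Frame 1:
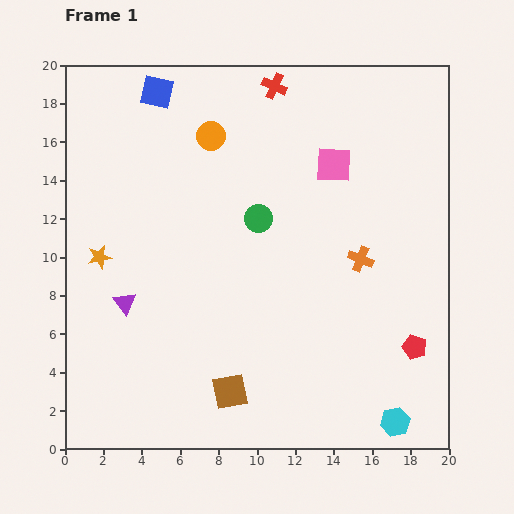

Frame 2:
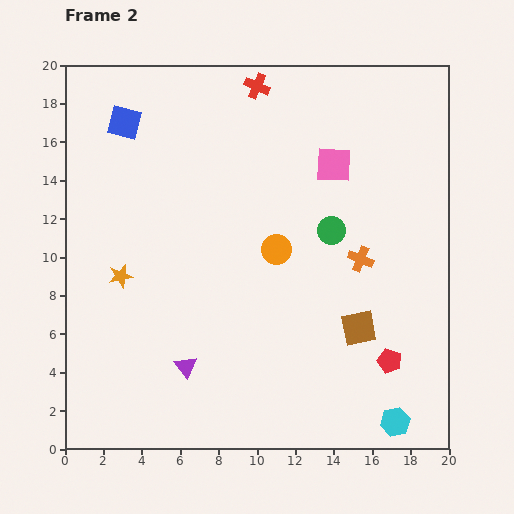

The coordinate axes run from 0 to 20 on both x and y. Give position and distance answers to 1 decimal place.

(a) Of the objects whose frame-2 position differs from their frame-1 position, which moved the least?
the red cross

(moved 0.9)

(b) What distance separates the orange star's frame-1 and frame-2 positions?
1.5

The orange star moved from (1.8, 10.0) to (2.9, 9.0), a distance of √(1.1² + 1.0²) ≈ 1.5.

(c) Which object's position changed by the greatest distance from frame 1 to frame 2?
the brown square

(moved 7.5; next 6.8)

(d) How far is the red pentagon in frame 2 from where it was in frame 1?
1.5

The red pentagon moved from (18.2, 5.3) to (16.9, 4.6), a distance of √(1.3² + 0.7²) ≈ 1.5.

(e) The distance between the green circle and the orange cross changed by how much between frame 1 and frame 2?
-3.6

Distance in frame 1: 5.7. Distance in frame 2: 2.1.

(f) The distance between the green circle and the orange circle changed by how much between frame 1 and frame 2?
-1.9

Distance in frame 1: 5.0. Distance in frame 2: 3.1.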